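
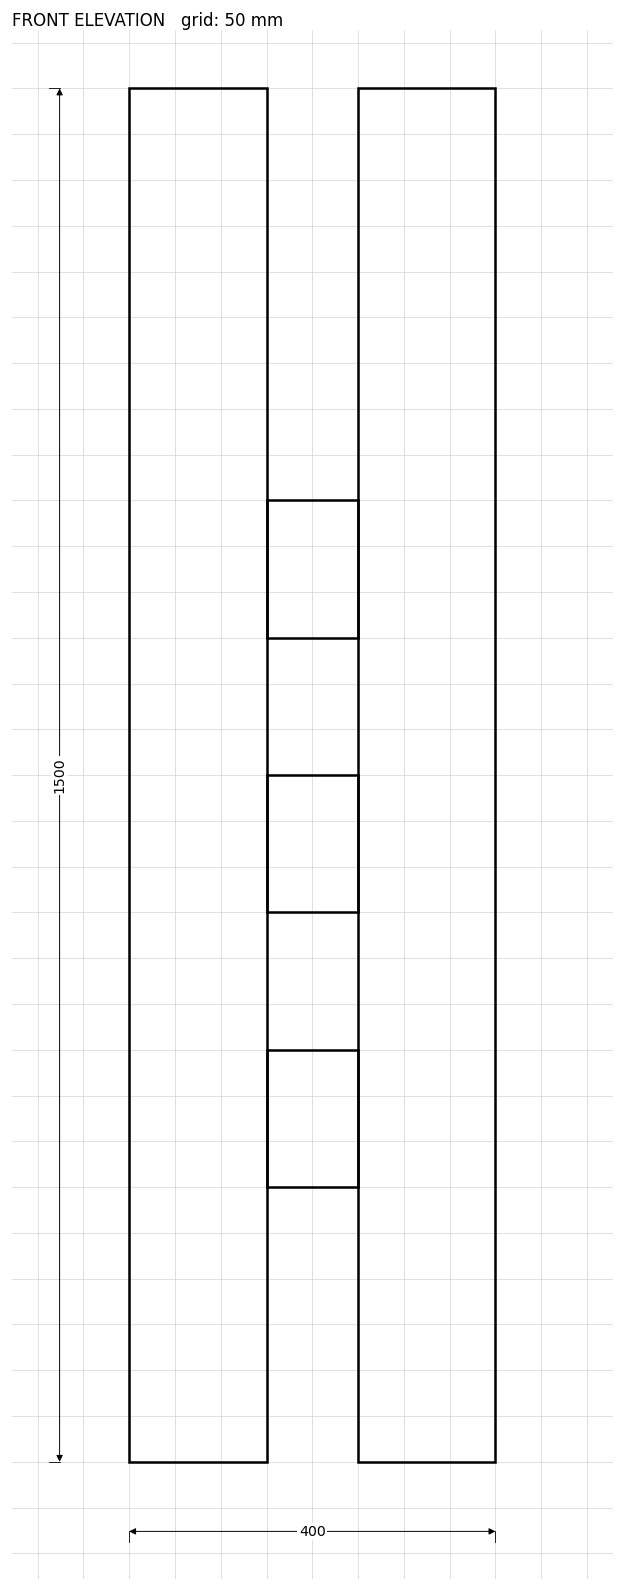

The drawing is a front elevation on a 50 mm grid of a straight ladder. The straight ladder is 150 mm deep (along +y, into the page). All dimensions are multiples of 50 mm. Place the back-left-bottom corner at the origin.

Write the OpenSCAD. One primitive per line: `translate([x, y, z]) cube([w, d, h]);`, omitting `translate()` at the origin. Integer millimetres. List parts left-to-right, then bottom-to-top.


cube([150, 150, 1500]);
translate([150, 0, 300]) cube([100, 150, 150]);
translate([150, 0, 600]) cube([100, 150, 150]);
translate([150, 0, 900]) cube([100, 150, 150]);
translate([250, 0, 0]) cube([150, 150, 1500]);


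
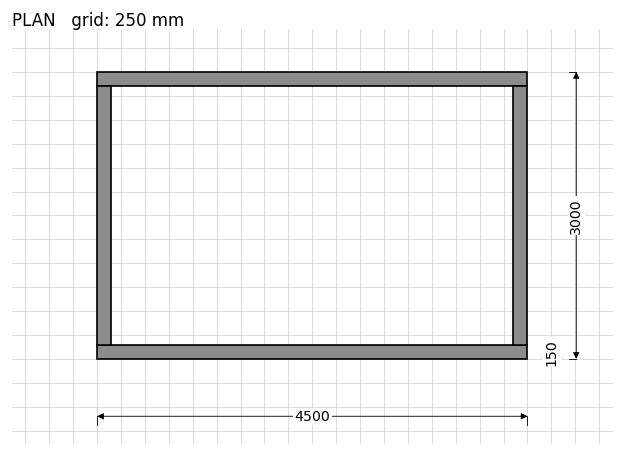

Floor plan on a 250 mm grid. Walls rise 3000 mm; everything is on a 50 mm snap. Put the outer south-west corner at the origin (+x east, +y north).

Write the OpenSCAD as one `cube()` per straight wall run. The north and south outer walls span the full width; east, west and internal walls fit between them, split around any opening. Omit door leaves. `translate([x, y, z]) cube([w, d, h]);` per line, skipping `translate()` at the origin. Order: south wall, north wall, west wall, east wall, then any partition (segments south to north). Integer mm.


cube([4500, 150, 3000]);
translate([0, 2850, 0]) cube([4500, 150, 3000]);
translate([0, 150, 0]) cube([150, 2700, 3000]);
translate([4350, 150, 0]) cube([150, 2700, 3000]);


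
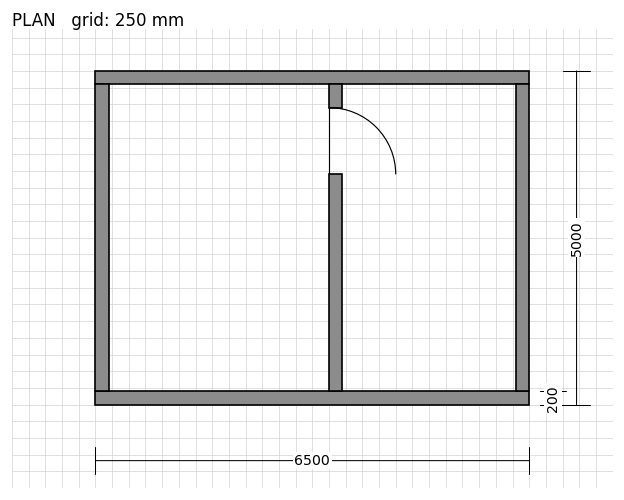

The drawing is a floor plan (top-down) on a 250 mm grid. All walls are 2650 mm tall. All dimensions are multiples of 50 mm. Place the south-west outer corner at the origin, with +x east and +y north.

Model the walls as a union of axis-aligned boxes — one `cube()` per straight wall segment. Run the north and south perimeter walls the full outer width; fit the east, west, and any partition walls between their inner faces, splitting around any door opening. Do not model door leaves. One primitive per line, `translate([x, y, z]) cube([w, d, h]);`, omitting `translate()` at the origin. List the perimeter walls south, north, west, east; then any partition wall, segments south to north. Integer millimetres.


cube([6500, 200, 2650]);
translate([0, 4800, 0]) cube([6500, 200, 2650]);
translate([0, 200, 0]) cube([200, 4600, 2650]);
translate([6300, 200, 0]) cube([200, 4600, 2650]);
translate([3500, 200, 0]) cube([200, 3250, 2650]);
translate([3500, 4450, 0]) cube([200, 350, 2650]);


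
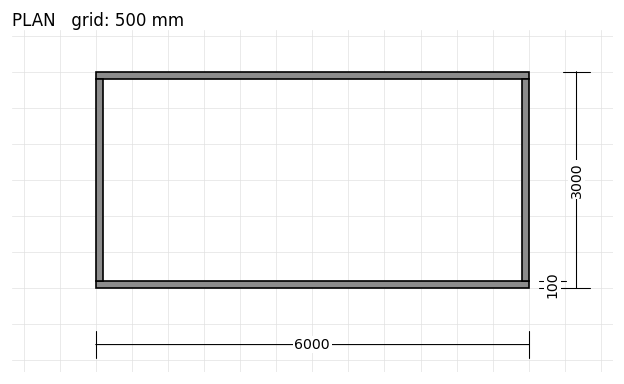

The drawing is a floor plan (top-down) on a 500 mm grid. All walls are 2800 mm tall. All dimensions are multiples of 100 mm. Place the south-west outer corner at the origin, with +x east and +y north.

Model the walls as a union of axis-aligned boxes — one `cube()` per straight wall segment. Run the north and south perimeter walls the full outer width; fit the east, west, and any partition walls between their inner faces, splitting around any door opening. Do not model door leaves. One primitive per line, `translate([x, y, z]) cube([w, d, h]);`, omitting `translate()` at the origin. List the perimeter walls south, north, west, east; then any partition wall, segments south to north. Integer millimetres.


cube([6000, 100, 2800]);
translate([0, 2900, 0]) cube([6000, 100, 2800]);
translate([0, 100, 0]) cube([100, 2800, 2800]);
translate([5900, 100, 0]) cube([100, 2800, 2800]);


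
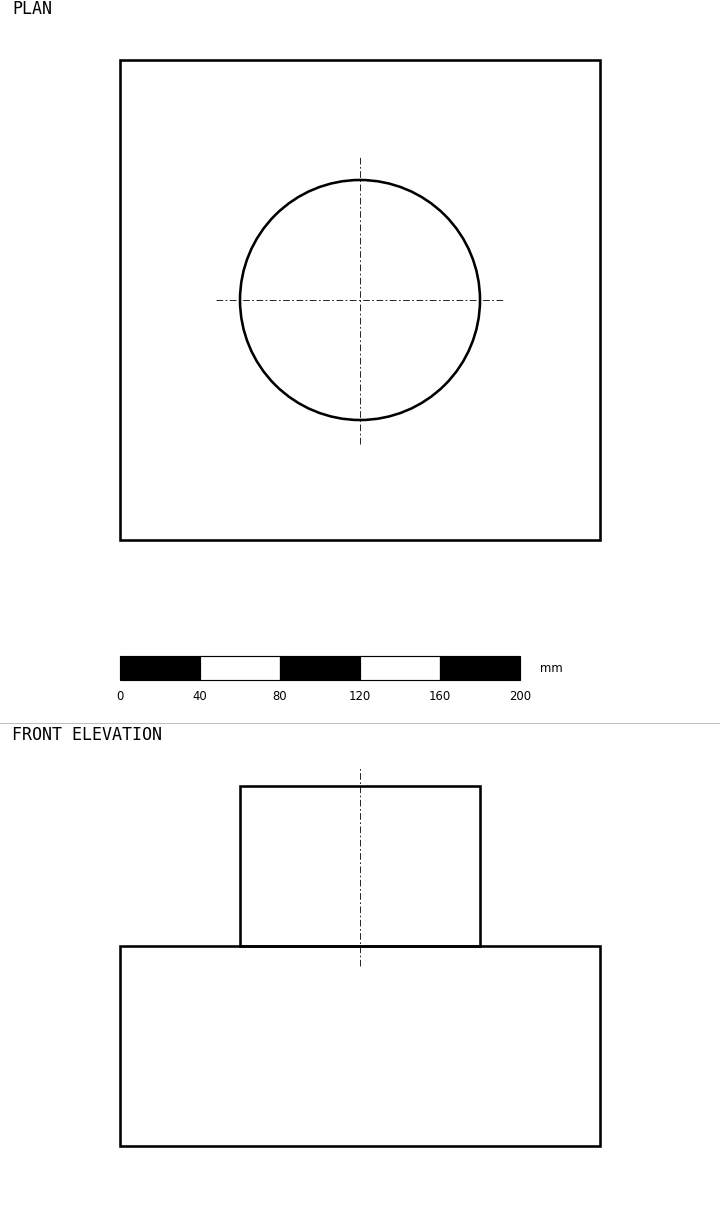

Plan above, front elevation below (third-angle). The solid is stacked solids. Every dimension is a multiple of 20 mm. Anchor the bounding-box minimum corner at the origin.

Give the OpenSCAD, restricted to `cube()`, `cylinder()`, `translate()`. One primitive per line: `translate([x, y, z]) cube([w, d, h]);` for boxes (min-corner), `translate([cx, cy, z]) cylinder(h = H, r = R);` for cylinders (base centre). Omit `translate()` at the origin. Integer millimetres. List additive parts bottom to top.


cube([240, 240, 100]);
translate([120, 120, 100]) cylinder(h = 80, r = 60);


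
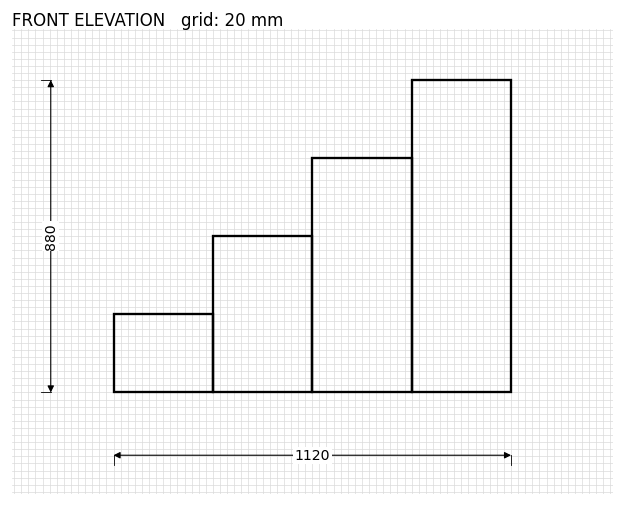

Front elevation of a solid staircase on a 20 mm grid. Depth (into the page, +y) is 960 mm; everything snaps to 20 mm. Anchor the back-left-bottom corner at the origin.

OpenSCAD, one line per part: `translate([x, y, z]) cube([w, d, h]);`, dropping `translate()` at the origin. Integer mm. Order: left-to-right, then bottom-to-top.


cube([280, 960, 220]);
translate([280, 0, 0]) cube([280, 960, 440]);
translate([560, 0, 0]) cube([280, 960, 660]);
translate([840, 0, 0]) cube([280, 960, 880]);


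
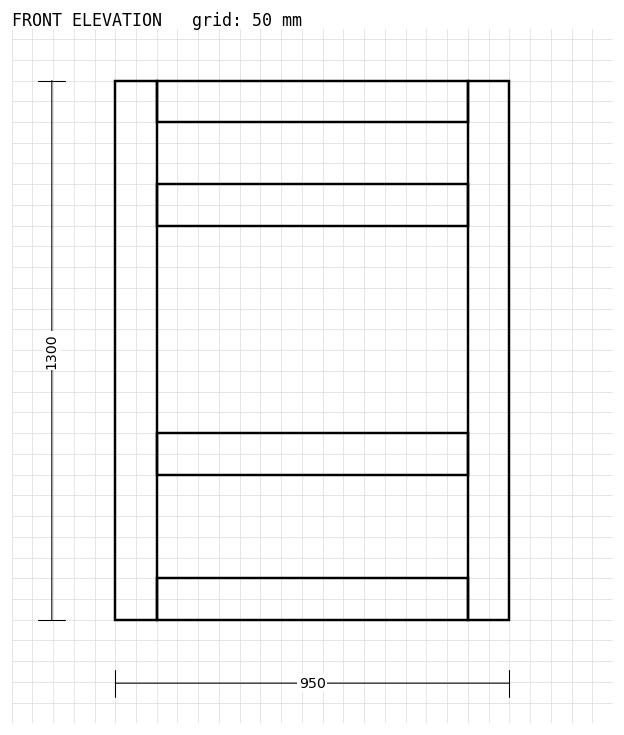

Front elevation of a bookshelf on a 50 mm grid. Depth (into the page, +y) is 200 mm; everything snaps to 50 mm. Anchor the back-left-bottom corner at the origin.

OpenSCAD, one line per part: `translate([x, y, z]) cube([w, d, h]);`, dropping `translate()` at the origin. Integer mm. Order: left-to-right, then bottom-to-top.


cube([100, 200, 1300]);
translate([100, 0, 0]) cube([750, 200, 100]);
translate([100, 0, 350]) cube([750, 200, 100]);
translate([100, 0, 950]) cube([750, 200, 100]);
translate([100, 0, 1200]) cube([750, 200, 100]);
translate([850, 0, 0]) cube([100, 200, 1300]);


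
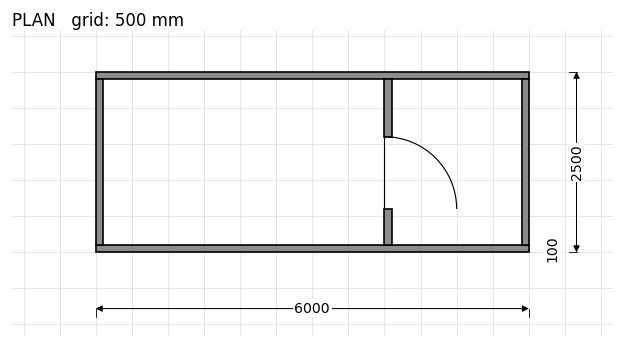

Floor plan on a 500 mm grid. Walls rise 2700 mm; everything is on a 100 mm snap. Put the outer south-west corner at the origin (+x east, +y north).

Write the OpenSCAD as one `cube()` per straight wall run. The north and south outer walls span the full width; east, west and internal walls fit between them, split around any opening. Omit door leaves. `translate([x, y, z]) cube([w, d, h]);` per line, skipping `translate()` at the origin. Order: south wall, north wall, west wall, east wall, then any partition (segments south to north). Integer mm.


cube([6000, 100, 2700]);
translate([0, 2400, 0]) cube([6000, 100, 2700]);
translate([0, 100, 0]) cube([100, 2300, 2700]);
translate([5900, 100, 0]) cube([100, 2300, 2700]);
translate([4000, 100, 0]) cube([100, 500, 2700]);
translate([4000, 1600, 0]) cube([100, 800, 2700]);


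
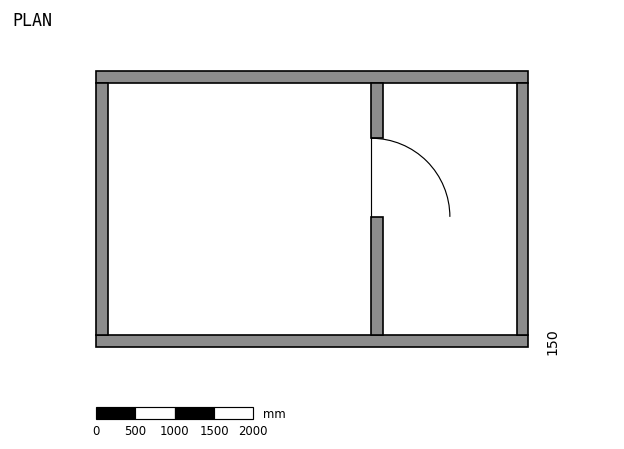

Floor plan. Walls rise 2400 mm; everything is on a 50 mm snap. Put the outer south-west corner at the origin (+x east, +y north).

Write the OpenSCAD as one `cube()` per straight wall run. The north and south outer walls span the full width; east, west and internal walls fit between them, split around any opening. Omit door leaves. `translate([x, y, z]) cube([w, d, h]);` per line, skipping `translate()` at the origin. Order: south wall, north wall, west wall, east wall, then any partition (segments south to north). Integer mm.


cube([5500, 150, 2400]);
translate([0, 3350, 0]) cube([5500, 150, 2400]);
translate([0, 150, 0]) cube([150, 3200, 2400]);
translate([5350, 150, 0]) cube([150, 3200, 2400]);
translate([3500, 150, 0]) cube([150, 1500, 2400]);
translate([3500, 2650, 0]) cube([150, 700, 2400]);


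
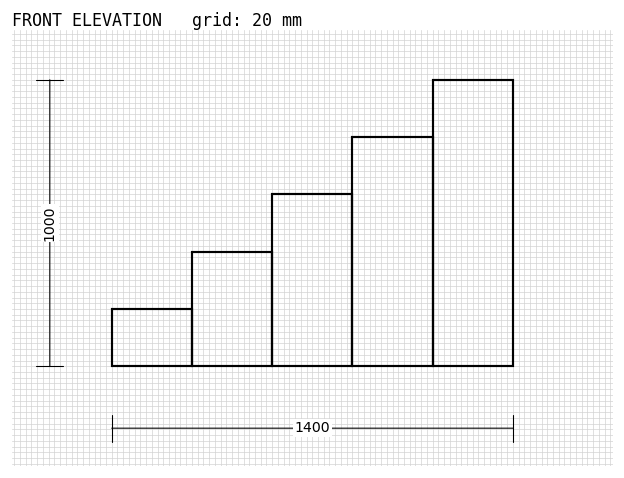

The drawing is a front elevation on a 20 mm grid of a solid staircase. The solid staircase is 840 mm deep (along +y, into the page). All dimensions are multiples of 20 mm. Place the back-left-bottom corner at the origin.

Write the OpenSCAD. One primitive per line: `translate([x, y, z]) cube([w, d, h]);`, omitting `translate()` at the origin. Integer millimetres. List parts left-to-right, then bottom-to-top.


cube([280, 840, 200]);
translate([280, 0, 0]) cube([280, 840, 400]);
translate([560, 0, 0]) cube([280, 840, 600]);
translate([840, 0, 0]) cube([280, 840, 800]);
translate([1120, 0, 0]) cube([280, 840, 1000]);


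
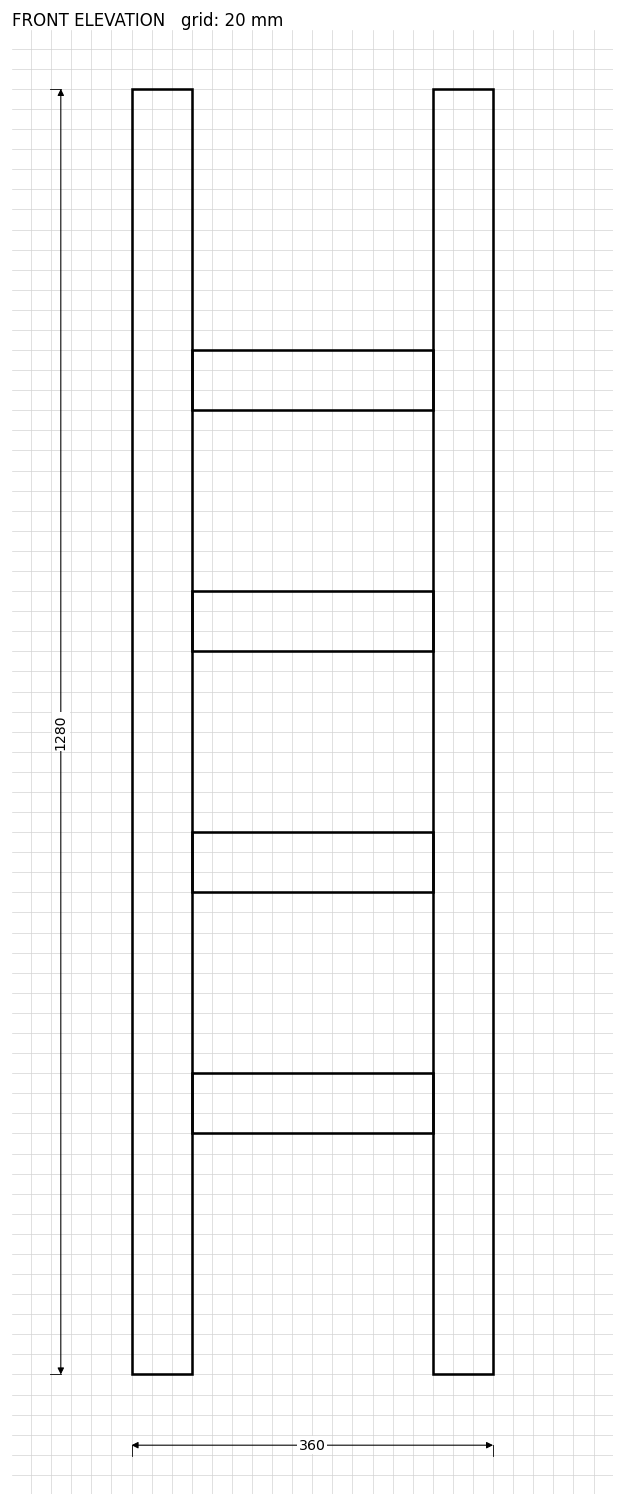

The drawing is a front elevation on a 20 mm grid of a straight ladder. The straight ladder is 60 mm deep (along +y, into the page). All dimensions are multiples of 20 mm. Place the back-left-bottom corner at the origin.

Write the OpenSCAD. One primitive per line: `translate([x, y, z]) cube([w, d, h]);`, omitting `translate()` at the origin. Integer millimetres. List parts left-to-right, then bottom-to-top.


cube([60, 60, 1280]);
translate([60, 0, 240]) cube([240, 60, 60]);
translate([60, 0, 480]) cube([240, 60, 60]);
translate([60, 0, 720]) cube([240, 60, 60]);
translate([60, 0, 960]) cube([240, 60, 60]);
translate([300, 0, 0]) cube([60, 60, 1280]);


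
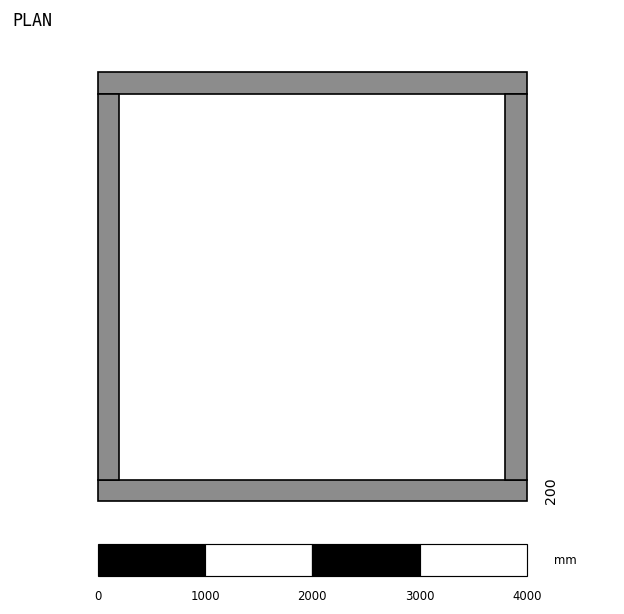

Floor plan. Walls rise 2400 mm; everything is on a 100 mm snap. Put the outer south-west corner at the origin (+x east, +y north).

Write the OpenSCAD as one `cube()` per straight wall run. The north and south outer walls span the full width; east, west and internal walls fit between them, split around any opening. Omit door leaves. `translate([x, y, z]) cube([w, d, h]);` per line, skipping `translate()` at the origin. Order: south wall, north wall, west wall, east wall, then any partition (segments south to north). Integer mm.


cube([4000, 200, 2400]);
translate([0, 3800, 0]) cube([4000, 200, 2400]);
translate([0, 200, 0]) cube([200, 3600, 2400]);
translate([3800, 200, 0]) cube([200, 3600, 2400]);


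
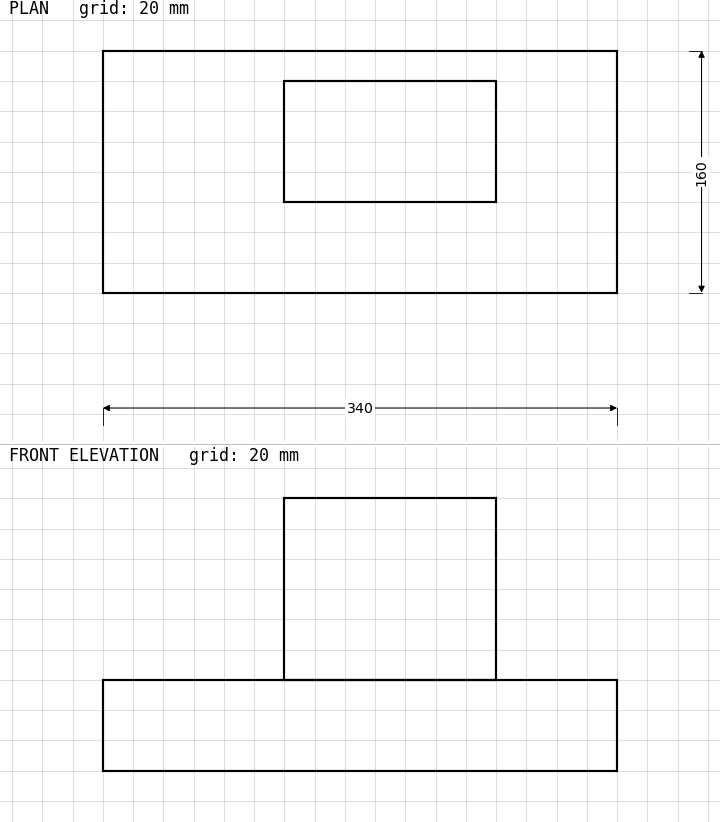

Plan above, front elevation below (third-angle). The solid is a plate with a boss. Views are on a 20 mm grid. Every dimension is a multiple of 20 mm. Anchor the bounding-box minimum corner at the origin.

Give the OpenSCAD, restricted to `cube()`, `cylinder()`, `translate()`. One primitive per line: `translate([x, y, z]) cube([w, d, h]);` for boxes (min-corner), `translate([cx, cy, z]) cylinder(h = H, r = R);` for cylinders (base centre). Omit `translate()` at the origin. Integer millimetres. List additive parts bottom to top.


cube([340, 160, 60]);
translate([120, 60, 60]) cube([140, 80, 120]);


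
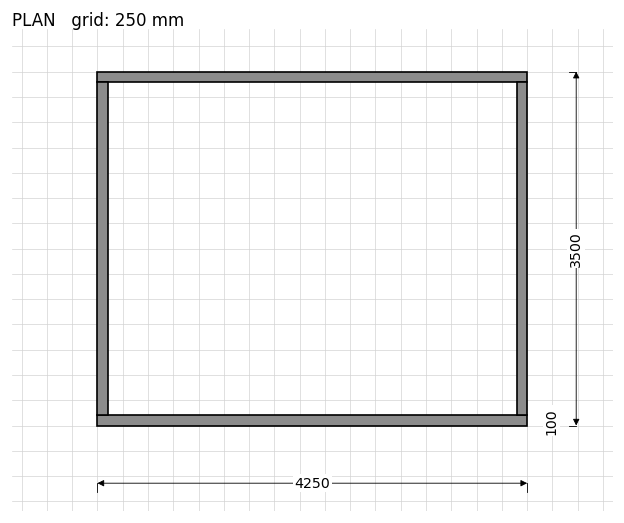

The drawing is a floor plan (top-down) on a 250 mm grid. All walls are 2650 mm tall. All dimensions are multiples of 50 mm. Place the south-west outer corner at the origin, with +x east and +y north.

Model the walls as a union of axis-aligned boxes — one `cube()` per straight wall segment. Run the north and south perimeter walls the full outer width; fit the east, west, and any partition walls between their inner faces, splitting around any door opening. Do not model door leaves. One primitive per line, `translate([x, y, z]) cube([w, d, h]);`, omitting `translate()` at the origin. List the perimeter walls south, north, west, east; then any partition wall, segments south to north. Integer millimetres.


cube([4250, 100, 2650]);
translate([0, 3400, 0]) cube([4250, 100, 2650]);
translate([0, 100, 0]) cube([100, 3300, 2650]);
translate([4150, 100, 0]) cube([100, 3300, 2650]);


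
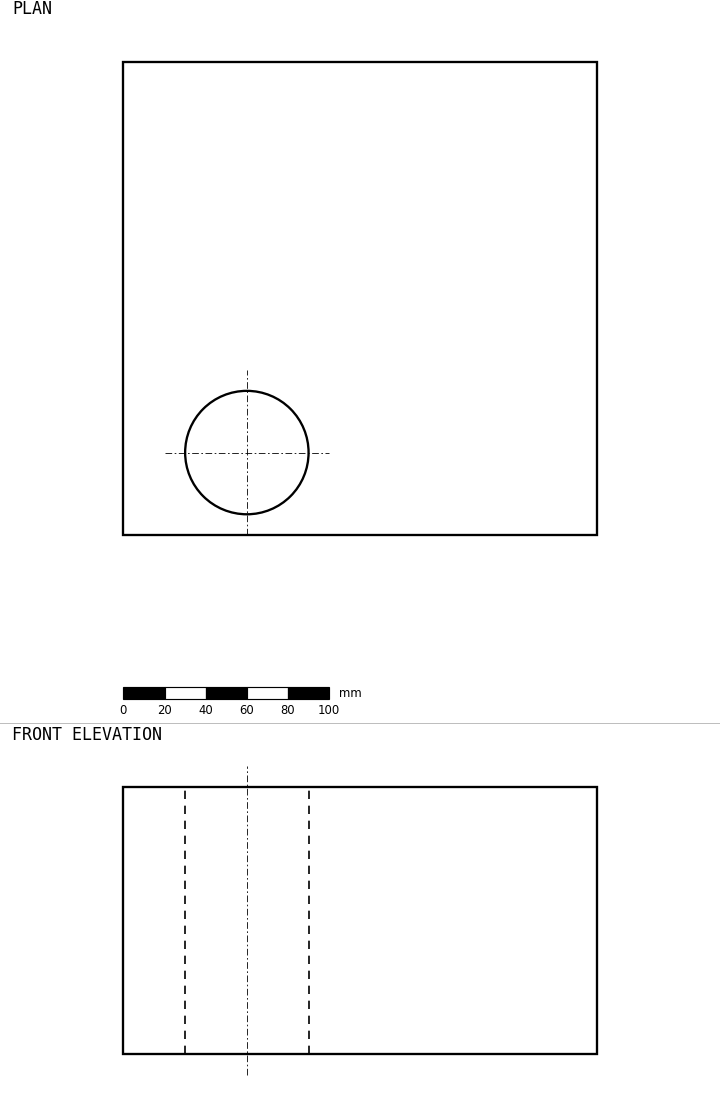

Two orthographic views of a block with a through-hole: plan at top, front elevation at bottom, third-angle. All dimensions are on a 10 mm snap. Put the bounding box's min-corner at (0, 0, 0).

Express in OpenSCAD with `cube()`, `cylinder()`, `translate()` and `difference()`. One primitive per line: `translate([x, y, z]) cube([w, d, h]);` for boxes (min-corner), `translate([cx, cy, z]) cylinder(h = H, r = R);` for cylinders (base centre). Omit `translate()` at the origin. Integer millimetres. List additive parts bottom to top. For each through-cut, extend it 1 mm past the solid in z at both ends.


difference() {
  cube([230, 230, 130]);
  translate([60, 40, -1]) cylinder(h = 132, r = 30);
}


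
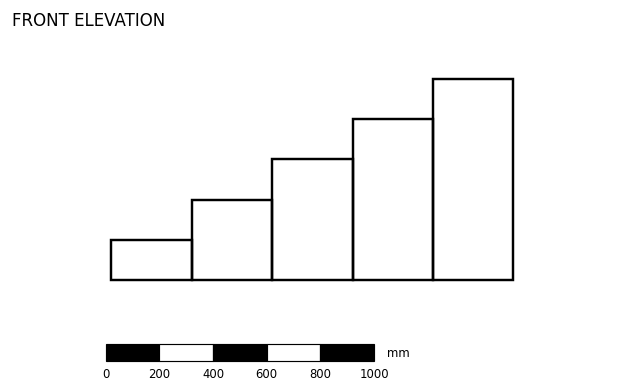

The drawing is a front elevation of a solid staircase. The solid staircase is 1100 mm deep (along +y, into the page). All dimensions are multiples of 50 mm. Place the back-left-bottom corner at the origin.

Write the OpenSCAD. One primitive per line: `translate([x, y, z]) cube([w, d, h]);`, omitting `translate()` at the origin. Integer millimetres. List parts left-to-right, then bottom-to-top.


cube([300, 1100, 150]);
translate([300, 0, 0]) cube([300, 1100, 300]);
translate([600, 0, 0]) cube([300, 1100, 450]);
translate([900, 0, 0]) cube([300, 1100, 600]);
translate([1200, 0, 0]) cube([300, 1100, 750]);


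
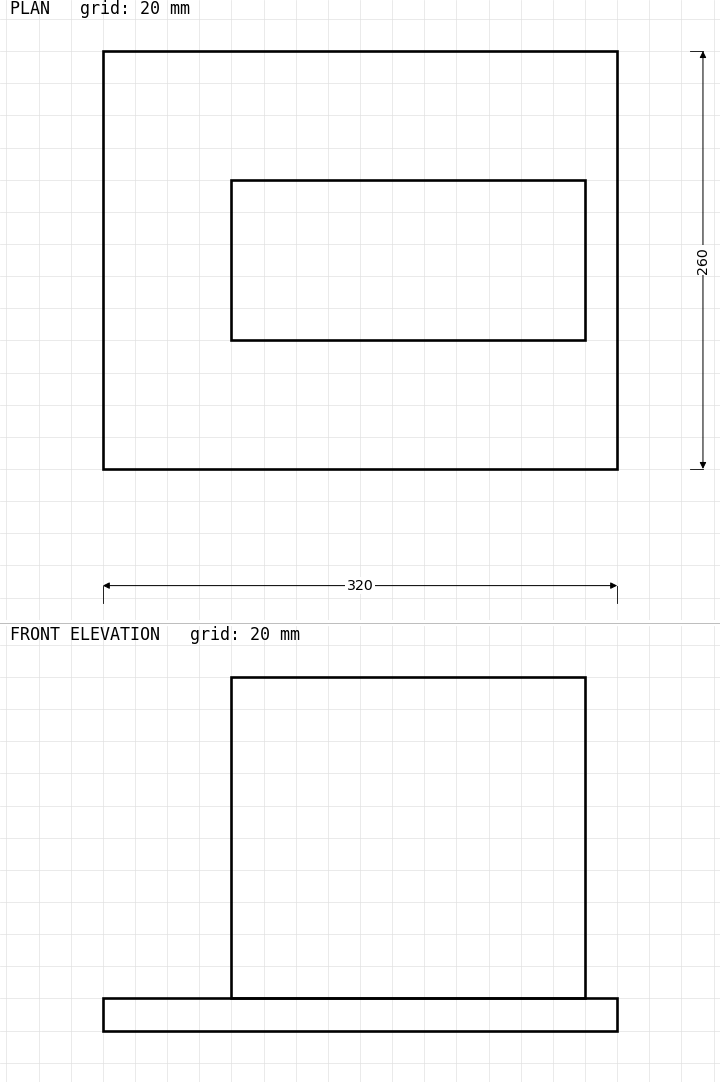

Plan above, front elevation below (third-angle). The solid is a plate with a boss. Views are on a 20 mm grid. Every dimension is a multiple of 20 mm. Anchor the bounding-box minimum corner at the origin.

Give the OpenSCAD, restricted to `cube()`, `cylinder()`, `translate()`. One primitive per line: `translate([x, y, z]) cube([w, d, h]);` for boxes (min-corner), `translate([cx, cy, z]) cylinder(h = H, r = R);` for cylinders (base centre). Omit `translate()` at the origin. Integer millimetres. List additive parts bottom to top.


cube([320, 260, 20]);
translate([80, 80, 20]) cube([220, 100, 200]);


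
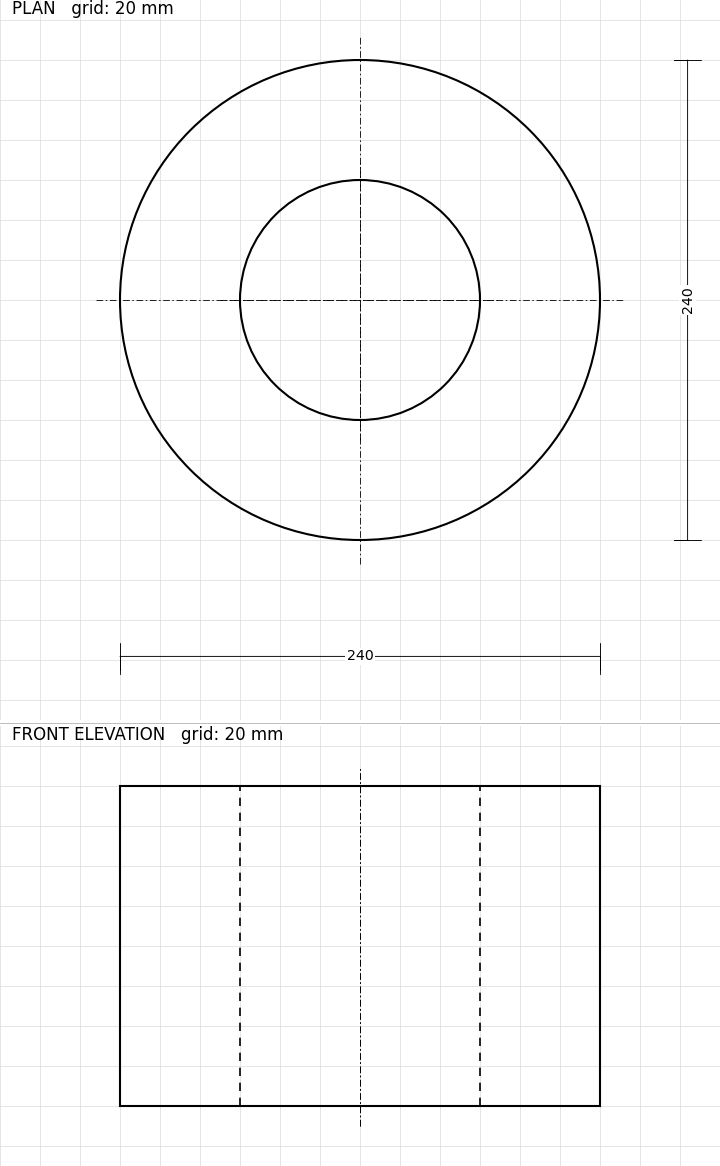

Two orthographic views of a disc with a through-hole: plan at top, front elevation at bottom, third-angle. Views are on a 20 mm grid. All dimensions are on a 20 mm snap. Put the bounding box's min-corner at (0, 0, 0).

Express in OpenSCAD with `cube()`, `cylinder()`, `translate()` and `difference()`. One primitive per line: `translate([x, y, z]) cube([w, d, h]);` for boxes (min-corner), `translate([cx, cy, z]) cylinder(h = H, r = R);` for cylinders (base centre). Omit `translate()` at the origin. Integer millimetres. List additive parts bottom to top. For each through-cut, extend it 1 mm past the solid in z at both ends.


difference() {
  translate([120, 120, 0]) cylinder(h = 160, r = 120);
  translate([120, 120, -1]) cylinder(h = 162, r = 60);
}


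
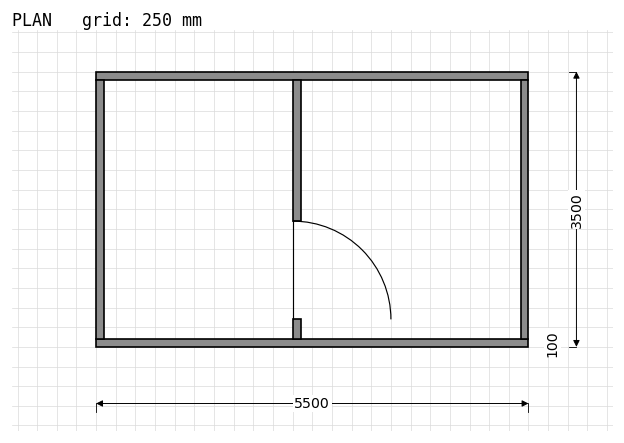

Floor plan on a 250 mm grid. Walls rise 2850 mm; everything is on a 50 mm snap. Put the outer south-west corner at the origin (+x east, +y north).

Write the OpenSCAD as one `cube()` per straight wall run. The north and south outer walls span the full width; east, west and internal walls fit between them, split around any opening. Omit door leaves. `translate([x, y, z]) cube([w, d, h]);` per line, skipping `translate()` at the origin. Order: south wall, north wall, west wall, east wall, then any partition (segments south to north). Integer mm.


cube([5500, 100, 2850]);
translate([0, 3400, 0]) cube([5500, 100, 2850]);
translate([0, 100, 0]) cube([100, 3300, 2850]);
translate([5400, 100, 0]) cube([100, 3300, 2850]);
translate([2500, 100, 0]) cube([100, 250, 2850]);
translate([2500, 1600, 0]) cube([100, 1800, 2850]);


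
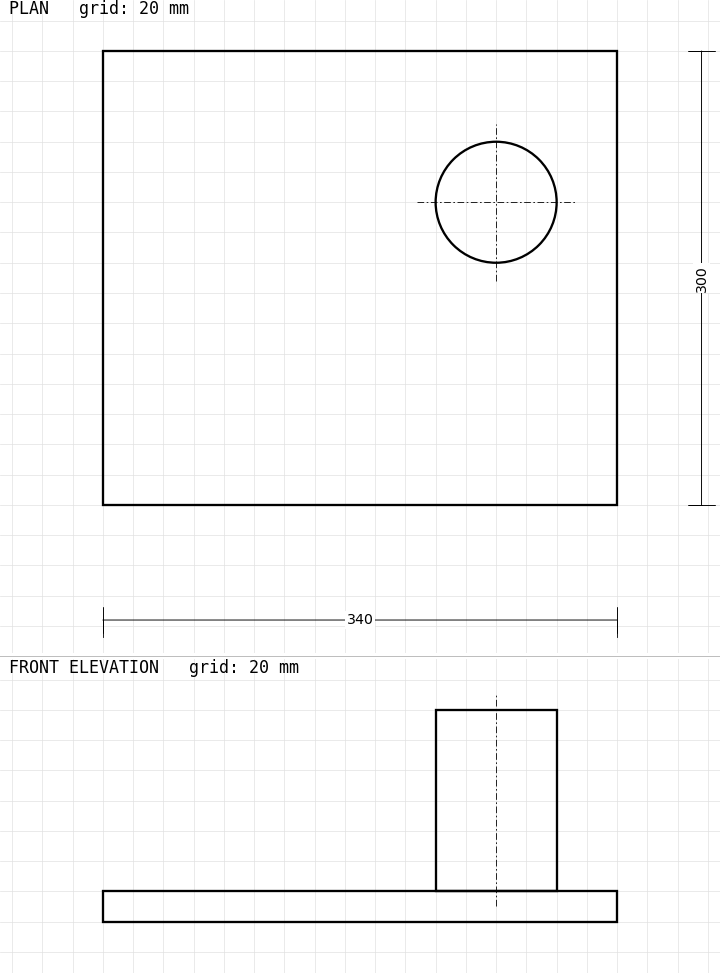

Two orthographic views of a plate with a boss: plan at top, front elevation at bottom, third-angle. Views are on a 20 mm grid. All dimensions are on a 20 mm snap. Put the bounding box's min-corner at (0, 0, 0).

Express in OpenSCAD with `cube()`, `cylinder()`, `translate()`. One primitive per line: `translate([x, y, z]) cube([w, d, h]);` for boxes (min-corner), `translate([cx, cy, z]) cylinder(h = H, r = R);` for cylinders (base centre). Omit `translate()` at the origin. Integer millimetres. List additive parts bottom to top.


cube([340, 300, 20]);
translate([260, 200, 20]) cylinder(h = 120, r = 40);


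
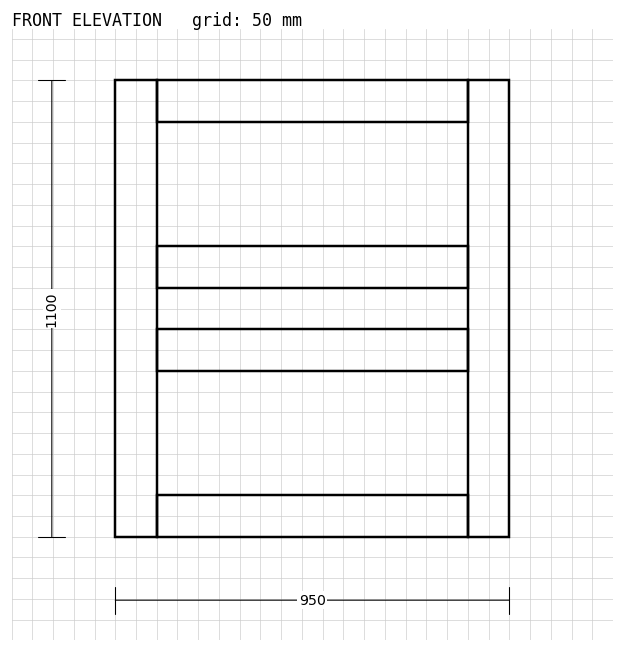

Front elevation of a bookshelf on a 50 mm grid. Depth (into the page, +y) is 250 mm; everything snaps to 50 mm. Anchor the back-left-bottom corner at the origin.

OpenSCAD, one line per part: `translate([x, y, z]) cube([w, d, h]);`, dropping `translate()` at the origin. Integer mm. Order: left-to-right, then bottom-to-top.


cube([100, 250, 1100]);
translate([100, 0, 0]) cube([750, 250, 100]);
translate([100, 0, 400]) cube([750, 250, 100]);
translate([100, 0, 600]) cube([750, 250, 100]);
translate([100, 0, 1000]) cube([750, 250, 100]);
translate([850, 0, 0]) cube([100, 250, 1100]);


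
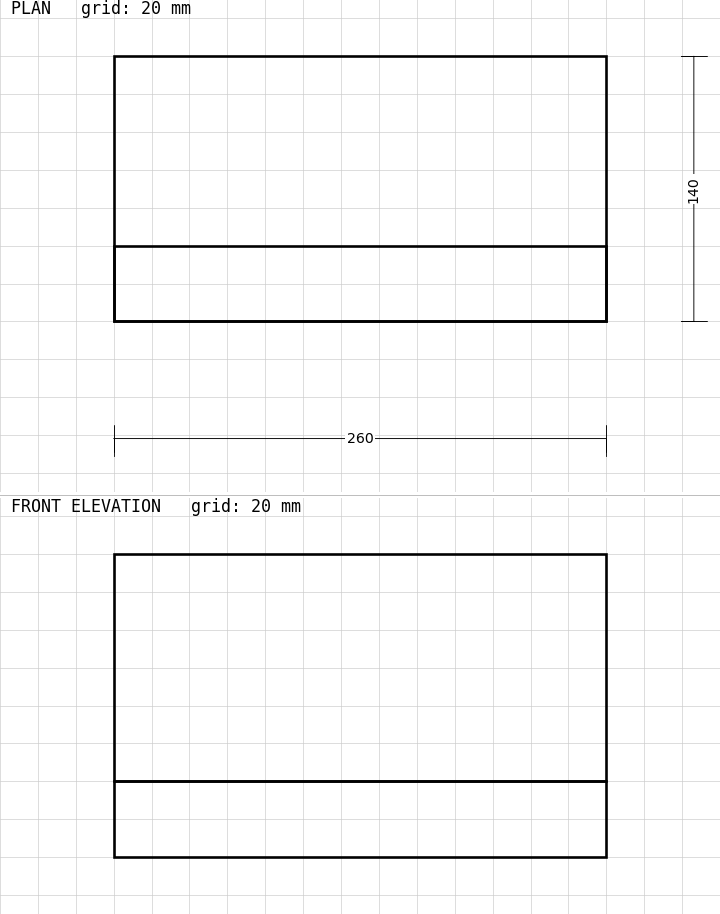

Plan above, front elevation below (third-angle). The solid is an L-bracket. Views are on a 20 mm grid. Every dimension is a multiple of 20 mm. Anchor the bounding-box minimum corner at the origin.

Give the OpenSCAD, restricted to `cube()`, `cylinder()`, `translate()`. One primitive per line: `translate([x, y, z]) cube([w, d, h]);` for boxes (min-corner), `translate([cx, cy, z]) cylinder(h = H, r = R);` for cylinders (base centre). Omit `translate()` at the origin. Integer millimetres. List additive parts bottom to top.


cube([260, 140, 40]);
translate([0, 0, 40]) cube([260, 40, 120]);


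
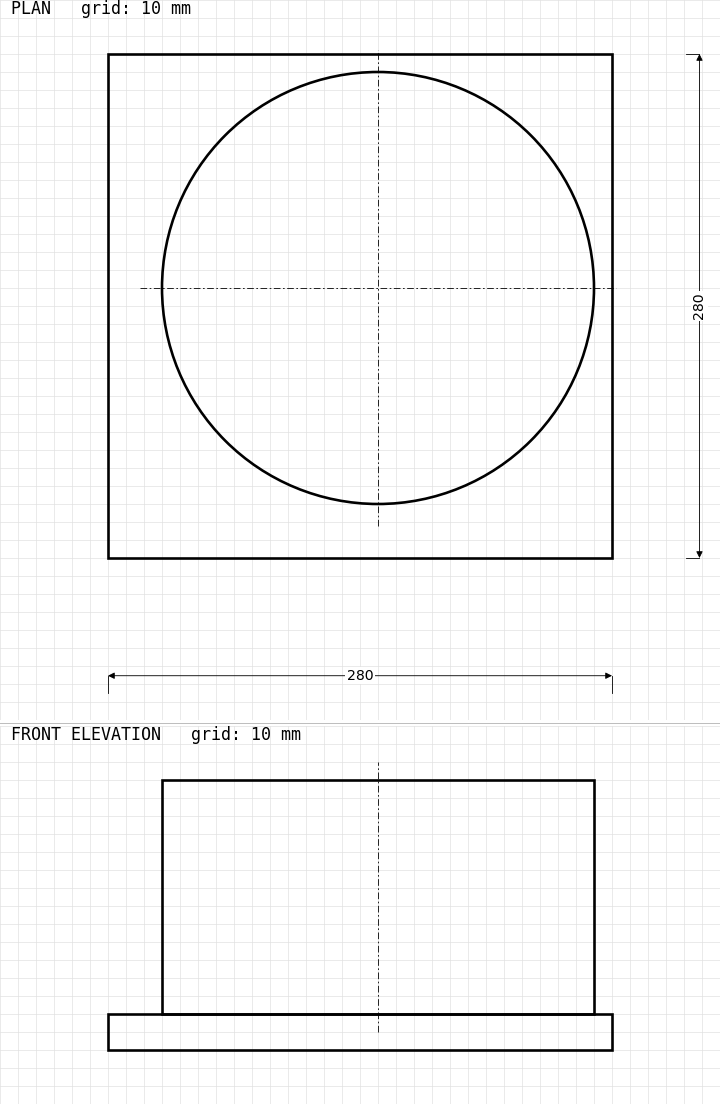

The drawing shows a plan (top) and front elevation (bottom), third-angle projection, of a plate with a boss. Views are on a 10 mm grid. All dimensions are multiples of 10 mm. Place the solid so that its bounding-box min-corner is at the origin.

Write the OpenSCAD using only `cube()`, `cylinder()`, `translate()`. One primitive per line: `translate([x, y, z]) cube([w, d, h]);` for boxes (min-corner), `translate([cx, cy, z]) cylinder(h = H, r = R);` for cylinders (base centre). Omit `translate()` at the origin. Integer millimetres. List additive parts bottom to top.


cube([280, 280, 20]);
translate([150, 150, 20]) cylinder(h = 130, r = 120);


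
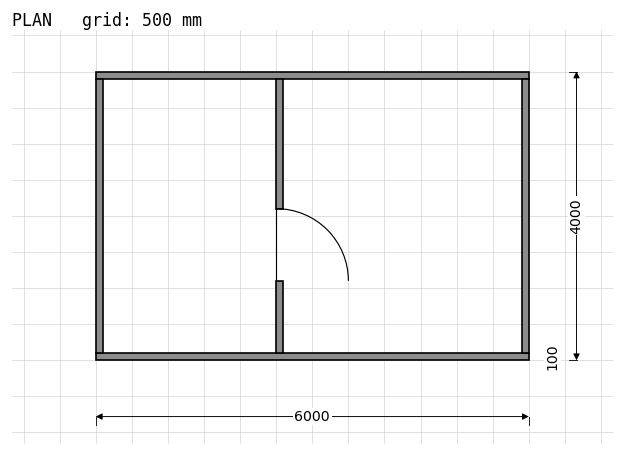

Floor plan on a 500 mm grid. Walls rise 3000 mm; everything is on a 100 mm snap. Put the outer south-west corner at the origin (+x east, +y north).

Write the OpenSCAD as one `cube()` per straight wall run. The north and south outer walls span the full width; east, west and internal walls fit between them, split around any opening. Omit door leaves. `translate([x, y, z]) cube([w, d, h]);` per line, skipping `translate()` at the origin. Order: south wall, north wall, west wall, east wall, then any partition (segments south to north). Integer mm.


cube([6000, 100, 3000]);
translate([0, 3900, 0]) cube([6000, 100, 3000]);
translate([0, 100, 0]) cube([100, 3800, 3000]);
translate([5900, 100, 0]) cube([100, 3800, 3000]);
translate([2500, 100, 0]) cube([100, 1000, 3000]);
translate([2500, 2100, 0]) cube([100, 1800, 3000]);


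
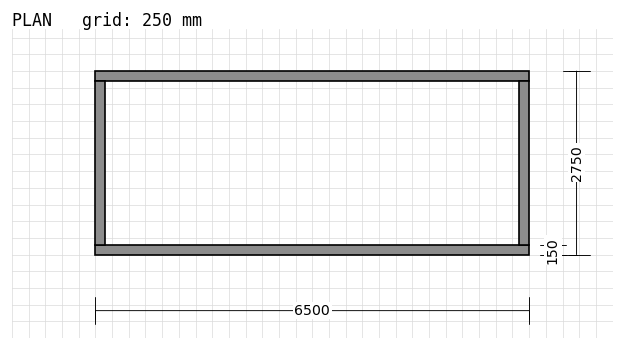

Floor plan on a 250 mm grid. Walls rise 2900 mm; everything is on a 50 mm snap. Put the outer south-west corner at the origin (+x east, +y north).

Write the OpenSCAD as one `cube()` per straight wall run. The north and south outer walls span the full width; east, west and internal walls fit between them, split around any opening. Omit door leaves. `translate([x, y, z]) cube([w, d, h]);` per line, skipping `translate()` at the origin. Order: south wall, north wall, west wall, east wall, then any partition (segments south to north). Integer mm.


cube([6500, 150, 2900]);
translate([0, 2600, 0]) cube([6500, 150, 2900]);
translate([0, 150, 0]) cube([150, 2450, 2900]);
translate([6350, 150, 0]) cube([150, 2450, 2900]);


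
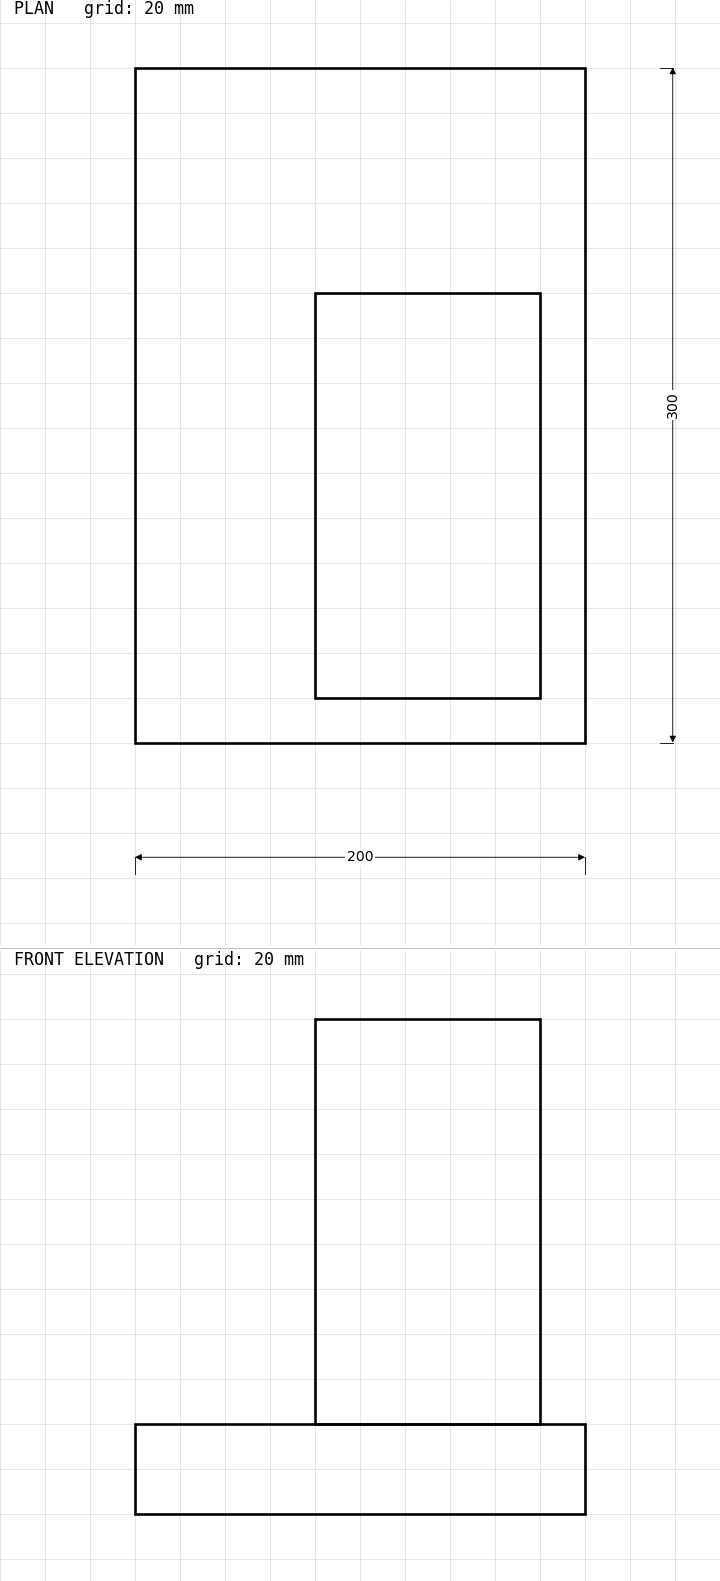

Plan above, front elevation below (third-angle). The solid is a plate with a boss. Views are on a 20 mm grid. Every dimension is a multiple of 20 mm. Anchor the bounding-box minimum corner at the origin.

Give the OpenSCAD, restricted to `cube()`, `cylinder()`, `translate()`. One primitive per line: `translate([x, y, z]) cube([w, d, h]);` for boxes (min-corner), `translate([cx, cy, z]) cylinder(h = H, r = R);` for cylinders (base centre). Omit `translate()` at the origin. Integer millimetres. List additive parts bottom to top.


cube([200, 300, 40]);
translate([80, 20, 40]) cube([100, 180, 180]);


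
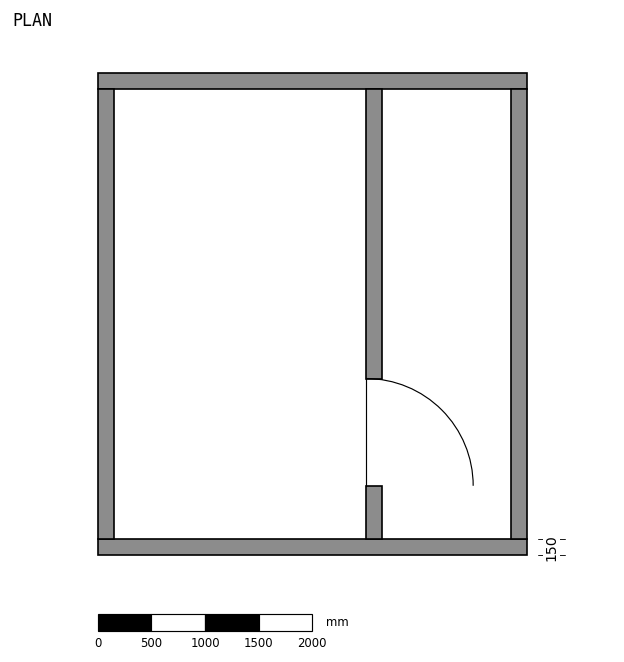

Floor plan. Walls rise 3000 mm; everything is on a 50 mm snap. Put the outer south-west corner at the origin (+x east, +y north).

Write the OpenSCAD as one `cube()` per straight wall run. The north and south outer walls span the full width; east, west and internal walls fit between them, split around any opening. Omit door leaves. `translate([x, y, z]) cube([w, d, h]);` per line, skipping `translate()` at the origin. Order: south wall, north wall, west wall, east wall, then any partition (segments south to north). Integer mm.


cube([4000, 150, 3000]);
translate([0, 4350, 0]) cube([4000, 150, 3000]);
translate([0, 150, 0]) cube([150, 4200, 3000]);
translate([3850, 150, 0]) cube([150, 4200, 3000]);
translate([2500, 150, 0]) cube([150, 500, 3000]);
translate([2500, 1650, 0]) cube([150, 2700, 3000]);


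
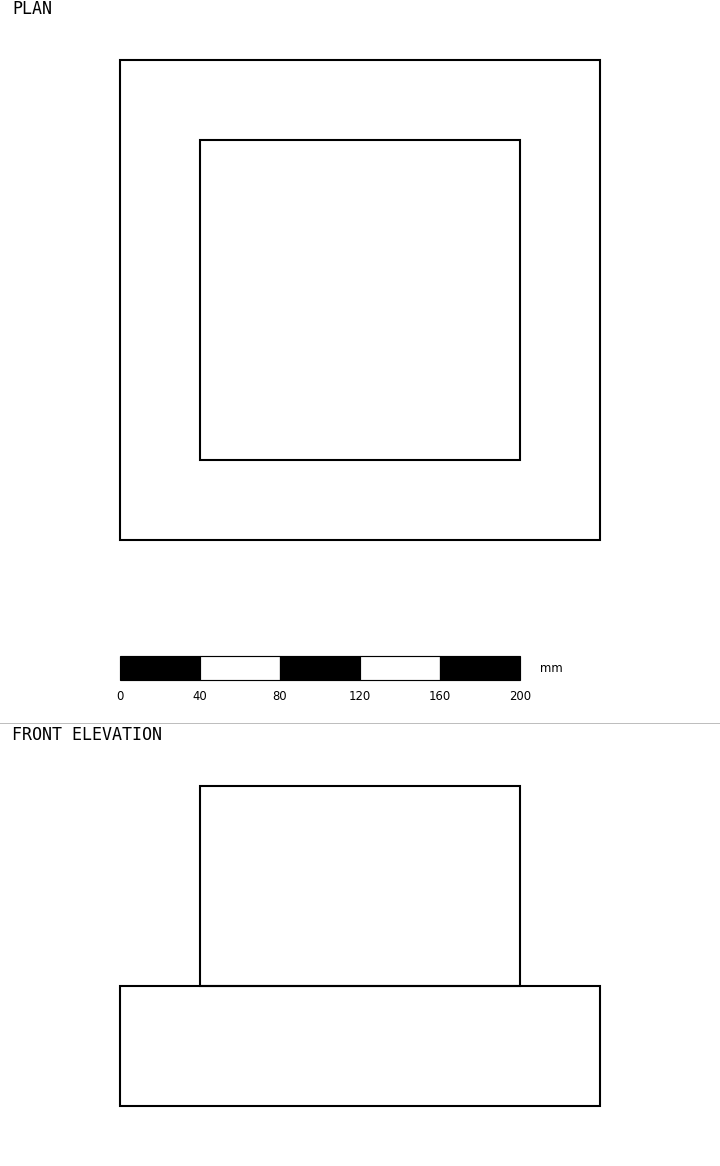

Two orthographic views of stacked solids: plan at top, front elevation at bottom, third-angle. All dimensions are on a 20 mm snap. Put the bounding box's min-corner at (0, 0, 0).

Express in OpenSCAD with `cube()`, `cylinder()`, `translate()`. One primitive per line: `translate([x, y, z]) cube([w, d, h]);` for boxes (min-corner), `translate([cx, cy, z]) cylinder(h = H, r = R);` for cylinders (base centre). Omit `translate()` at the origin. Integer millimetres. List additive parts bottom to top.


cube([240, 240, 60]);
translate([40, 40, 60]) cube([160, 160, 100]);


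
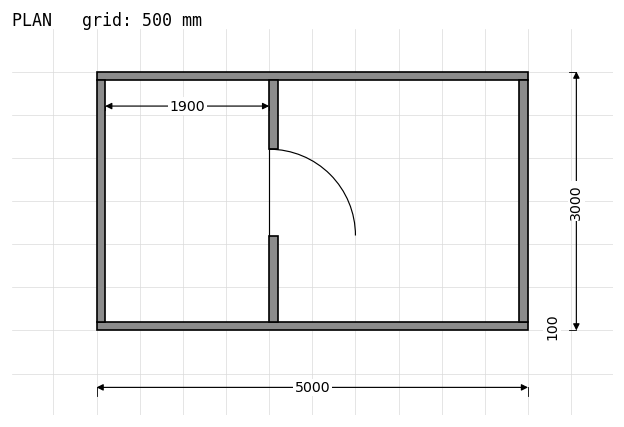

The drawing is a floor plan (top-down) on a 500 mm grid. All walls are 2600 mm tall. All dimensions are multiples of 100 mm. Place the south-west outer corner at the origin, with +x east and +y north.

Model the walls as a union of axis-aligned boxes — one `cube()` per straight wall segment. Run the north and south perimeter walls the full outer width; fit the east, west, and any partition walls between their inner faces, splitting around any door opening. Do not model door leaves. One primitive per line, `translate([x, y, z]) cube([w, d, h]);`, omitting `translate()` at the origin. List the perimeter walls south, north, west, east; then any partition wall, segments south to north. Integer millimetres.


cube([5000, 100, 2600]);
translate([0, 2900, 0]) cube([5000, 100, 2600]);
translate([0, 100, 0]) cube([100, 2800, 2600]);
translate([4900, 100, 0]) cube([100, 2800, 2600]);
translate([2000, 100, 0]) cube([100, 1000, 2600]);
translate([2000, 2100, 0]) cube([100, 800, 2600]);


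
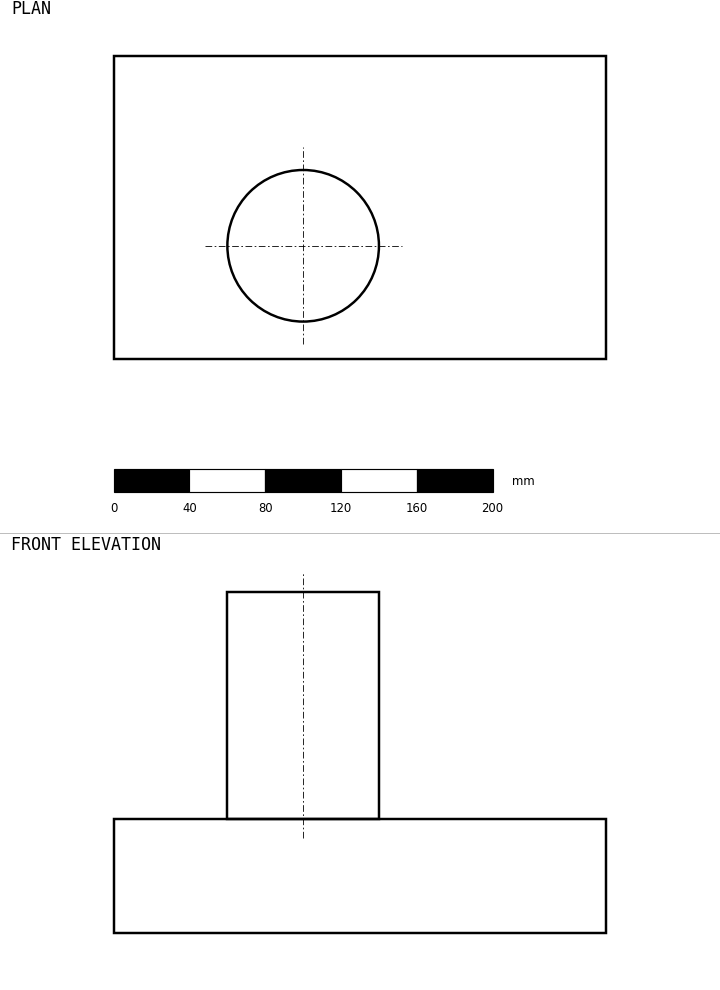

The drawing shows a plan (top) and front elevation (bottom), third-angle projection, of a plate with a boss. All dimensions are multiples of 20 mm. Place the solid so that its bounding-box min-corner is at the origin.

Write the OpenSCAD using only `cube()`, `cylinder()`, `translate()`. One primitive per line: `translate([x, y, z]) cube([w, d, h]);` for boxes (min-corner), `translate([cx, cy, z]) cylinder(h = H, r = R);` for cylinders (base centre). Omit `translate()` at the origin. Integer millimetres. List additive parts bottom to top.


cube([260, 160, 60]);
translate([100, 60, 60]) cylinder(h = 120, r = 40);


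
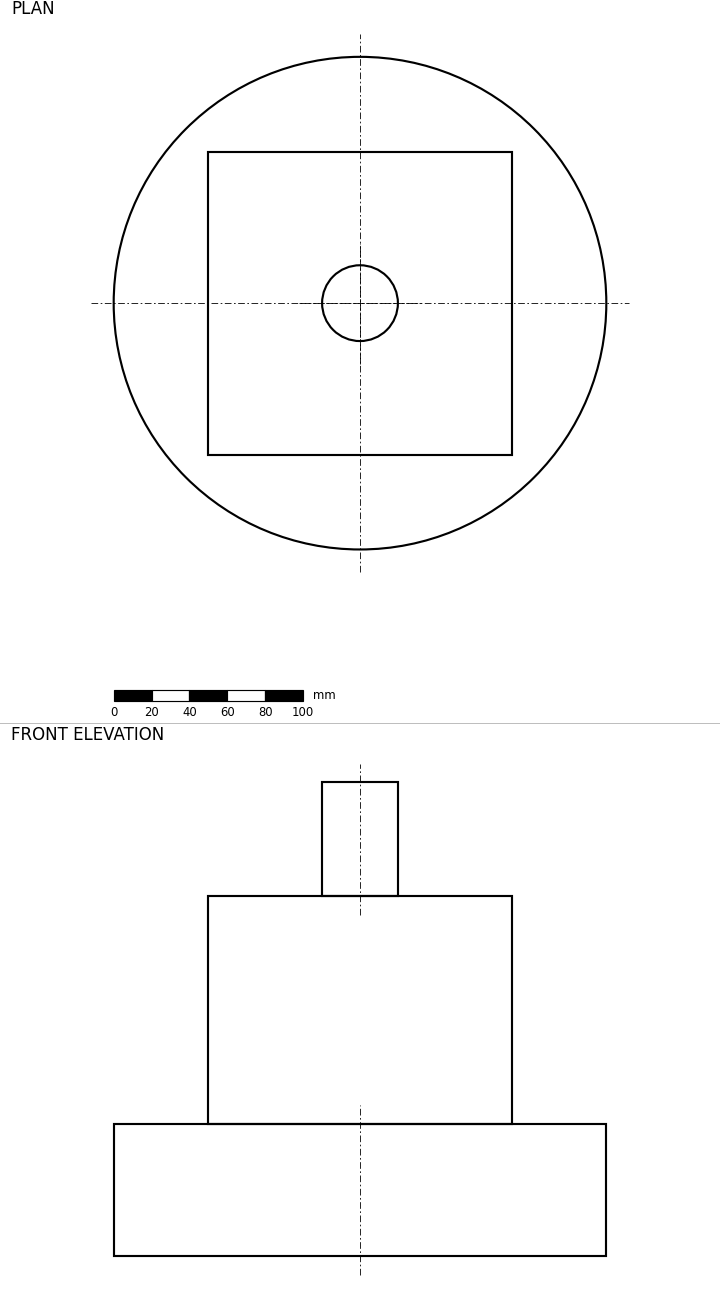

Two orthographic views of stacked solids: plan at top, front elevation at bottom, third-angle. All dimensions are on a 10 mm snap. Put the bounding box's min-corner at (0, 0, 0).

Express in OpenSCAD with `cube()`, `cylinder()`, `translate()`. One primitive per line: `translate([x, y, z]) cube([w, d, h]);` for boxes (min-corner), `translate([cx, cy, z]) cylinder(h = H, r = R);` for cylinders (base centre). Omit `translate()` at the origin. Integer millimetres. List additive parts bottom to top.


translate([130, 130, 0]) cylinder(h = 70, r = 130);
translate([50, 50, 70]) cube([160, 160, 120]);
translate([130, 130, 190]) cylinder(h = 60, r = 20);


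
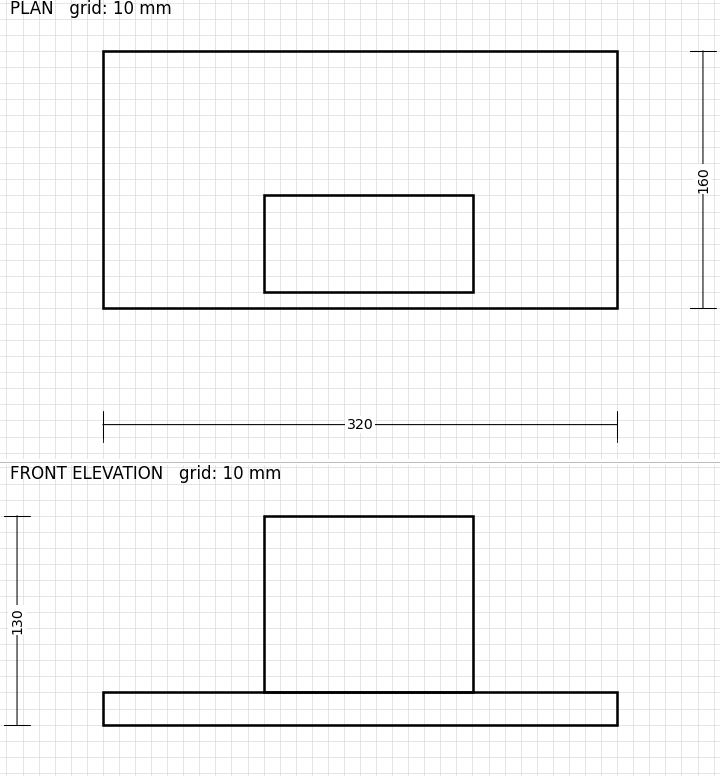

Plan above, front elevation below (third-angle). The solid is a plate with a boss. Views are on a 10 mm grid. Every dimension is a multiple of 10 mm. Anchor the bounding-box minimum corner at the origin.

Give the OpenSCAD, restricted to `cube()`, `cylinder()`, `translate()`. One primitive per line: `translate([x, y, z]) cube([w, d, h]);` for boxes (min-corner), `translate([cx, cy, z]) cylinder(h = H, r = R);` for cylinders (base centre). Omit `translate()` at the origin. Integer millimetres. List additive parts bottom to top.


cube([320, 160, 20]);
translate([100, 10, 20]) cube([130, 60, 110]);


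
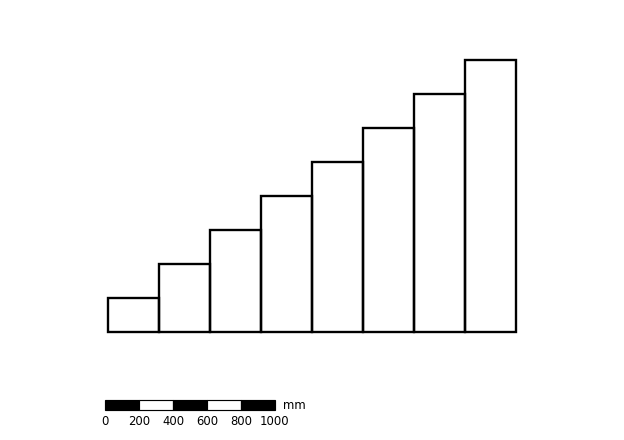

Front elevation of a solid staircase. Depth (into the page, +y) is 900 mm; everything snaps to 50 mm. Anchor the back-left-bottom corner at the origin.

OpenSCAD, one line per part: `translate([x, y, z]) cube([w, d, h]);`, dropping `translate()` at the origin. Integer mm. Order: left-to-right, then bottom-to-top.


cube([300, 900, 200]);
translate([300, 0, 0]) cube([300, 900, 400]);
translate([600, 0, 0]) cube([300, 900, 600]);
translate([900, 0, 0]) cube([300, 900, 800]);
translate([1200, 0, 0]) cube([300, 900, 1000]);
translate([1500, 0, 0]) cube([300, 900, 1200]);
translate([1800, 0, 0]) cube([300, 900, 1400]);
translate([2100, 0, 0]) cube([300, 900, 1600]);


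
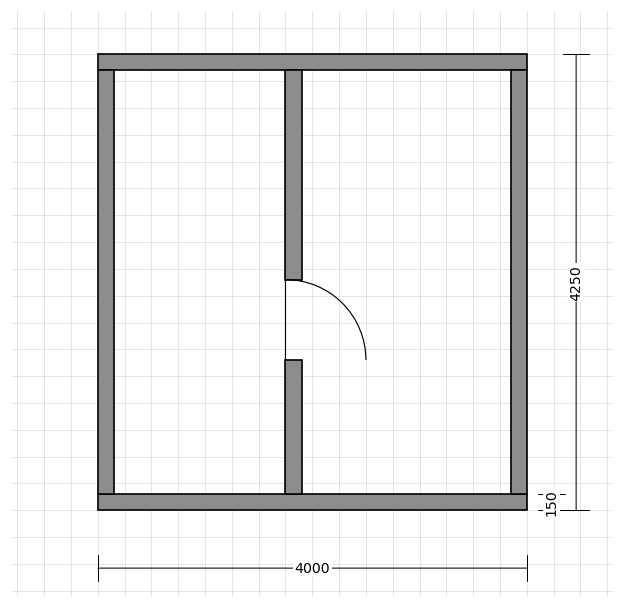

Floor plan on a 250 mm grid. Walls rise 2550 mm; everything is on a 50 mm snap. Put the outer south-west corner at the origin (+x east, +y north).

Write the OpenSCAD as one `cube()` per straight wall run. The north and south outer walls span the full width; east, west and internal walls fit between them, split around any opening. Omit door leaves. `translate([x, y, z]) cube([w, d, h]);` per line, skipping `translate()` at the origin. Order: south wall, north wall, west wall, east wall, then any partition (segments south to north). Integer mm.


cube([4000, 150, 2550]);
translate([0, 4100, 0]) cube([4000, 150, 2550]);
translate([0, 150, 0]) cube([150, 3950, 2550]);
translate([3850, 150, 0]) cube([150, 3950, 2550]);
translate([1750, 150, 0]) cube([150, 1250, 2550]);
translate([1750, 2150, 0]) cube([150, 1950, 2550]);


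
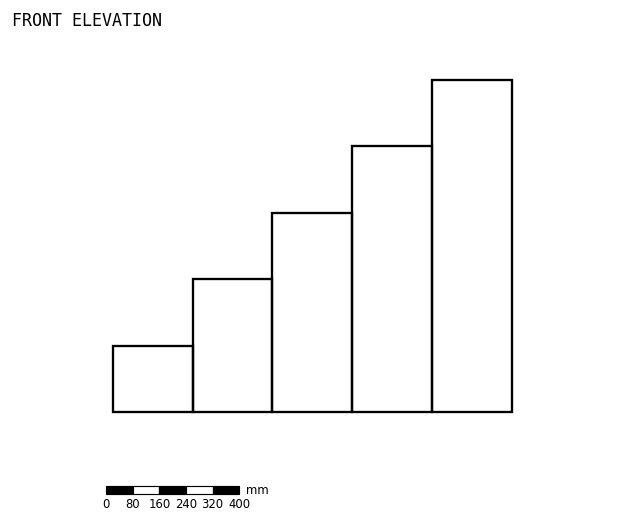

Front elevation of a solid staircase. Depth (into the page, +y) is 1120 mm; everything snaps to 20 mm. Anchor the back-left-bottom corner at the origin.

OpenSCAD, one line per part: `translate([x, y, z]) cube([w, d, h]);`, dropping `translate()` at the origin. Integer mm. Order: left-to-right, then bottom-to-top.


cube([240, 1120, 200]);
translate([240, 0, 0]) cube([240, 1120, 400]);
translate([480, 0, 0]) cube([240, 1120, 600]);
translate([720, 0, 0]) cube([240, 1120, 800]);
translate([960, 0, 0]) cube([240, 1120, 1000]);


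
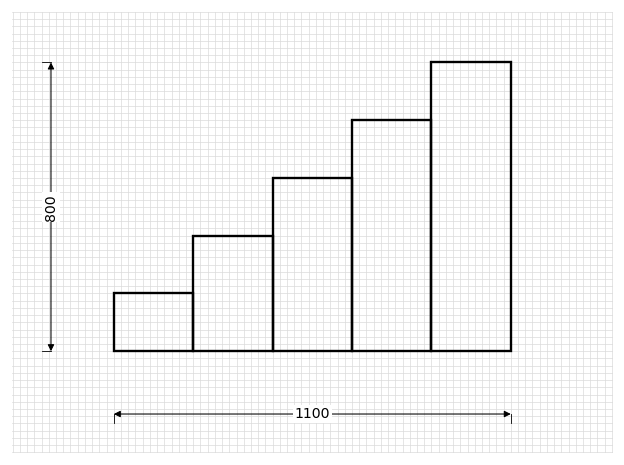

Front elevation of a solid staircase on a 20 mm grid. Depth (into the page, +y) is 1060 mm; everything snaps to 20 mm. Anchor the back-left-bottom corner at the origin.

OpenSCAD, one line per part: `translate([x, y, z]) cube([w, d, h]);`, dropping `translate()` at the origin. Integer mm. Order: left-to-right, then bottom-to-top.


cube([220, 1060, 160]);
translate([220, 0, 0]) cube([220, 1060, 320]);
translate([440, 0, 0]) cube([220, 1060, 480]);
translate([660, 0, 0]) cube([220, 1060, 640]);
translate([880, 0, 0]) cube([220, 1060, 800]);


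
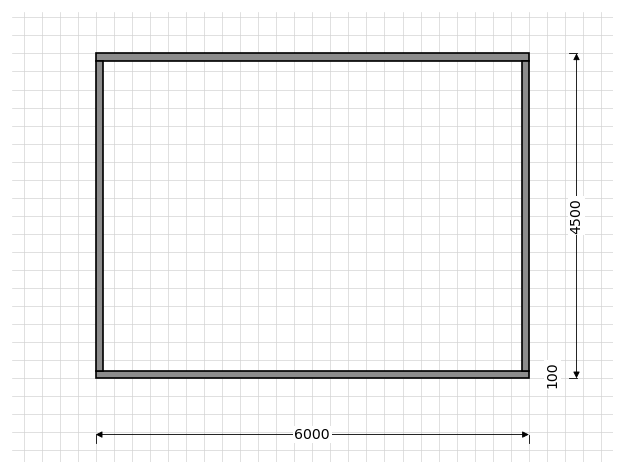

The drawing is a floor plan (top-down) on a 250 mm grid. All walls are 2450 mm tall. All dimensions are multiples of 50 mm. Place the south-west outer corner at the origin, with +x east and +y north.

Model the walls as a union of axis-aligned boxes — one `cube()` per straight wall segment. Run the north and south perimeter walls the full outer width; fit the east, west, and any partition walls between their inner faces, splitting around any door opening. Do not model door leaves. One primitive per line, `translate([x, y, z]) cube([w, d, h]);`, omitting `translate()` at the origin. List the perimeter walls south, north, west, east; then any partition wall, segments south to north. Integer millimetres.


cube([6000, 100, 2450]);
translate([0, 4400, 0]) cube([6000, 100, 2450]);
translate([0, 100, 0]) cube([100, 4300, 2450]);
translate([5900, 100, 0]) cube([100, 4300, 2450]);


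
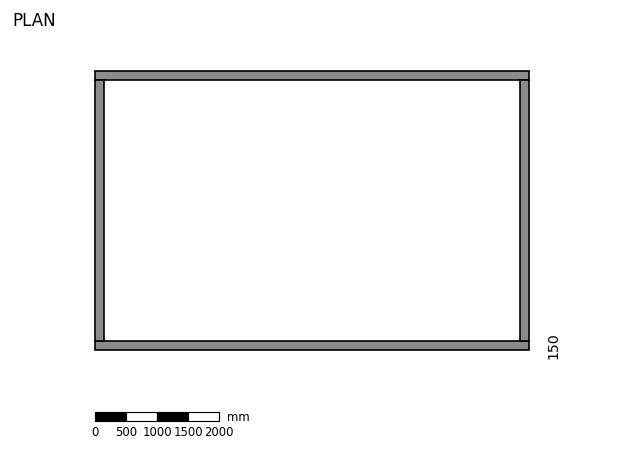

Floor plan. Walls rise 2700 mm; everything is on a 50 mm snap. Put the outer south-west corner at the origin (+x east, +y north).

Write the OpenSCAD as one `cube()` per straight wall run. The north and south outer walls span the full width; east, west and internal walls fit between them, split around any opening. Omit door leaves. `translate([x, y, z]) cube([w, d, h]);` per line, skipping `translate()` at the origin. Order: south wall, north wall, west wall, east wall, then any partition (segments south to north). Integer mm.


cube([7000, 150, 2700]);
translate([0, 4350, 0]) cube([7000, 150, 2700]);
translate([0, 150, 0]) cube([150, 4200, 2700]);
translate([6850, 150, 0]) cube([150, 4200, 2700]);


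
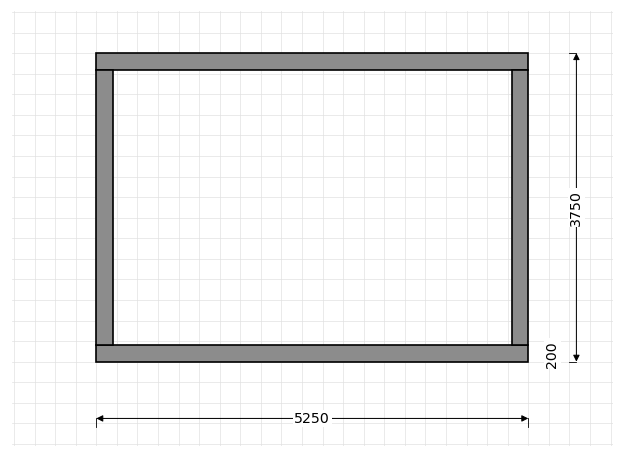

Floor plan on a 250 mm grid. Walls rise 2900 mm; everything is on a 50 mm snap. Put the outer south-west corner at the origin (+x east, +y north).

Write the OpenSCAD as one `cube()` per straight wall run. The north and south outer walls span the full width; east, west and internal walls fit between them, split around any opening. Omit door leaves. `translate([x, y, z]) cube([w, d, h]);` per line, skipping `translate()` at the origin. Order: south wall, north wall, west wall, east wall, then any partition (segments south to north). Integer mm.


cube([5250, 200, 2900]);
translate([0, 3550, 0]) cube([5250, 200, 2900]);
translate([0, 200, 0]) cube([200, 3350, 2900]);
translate([5050, 200, 0]) cube([200, 3350, 2900]);


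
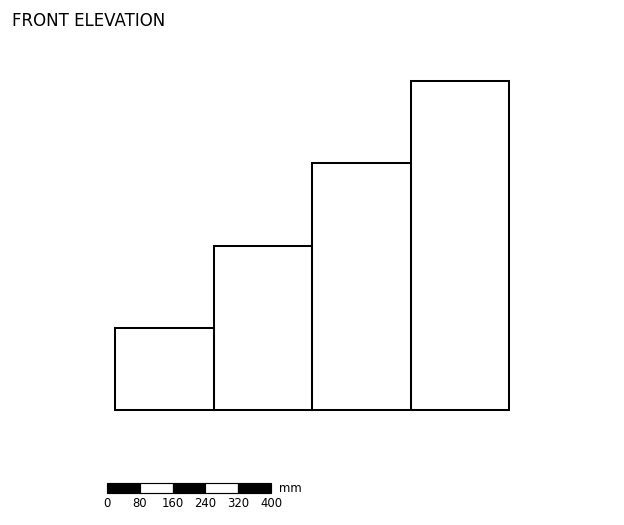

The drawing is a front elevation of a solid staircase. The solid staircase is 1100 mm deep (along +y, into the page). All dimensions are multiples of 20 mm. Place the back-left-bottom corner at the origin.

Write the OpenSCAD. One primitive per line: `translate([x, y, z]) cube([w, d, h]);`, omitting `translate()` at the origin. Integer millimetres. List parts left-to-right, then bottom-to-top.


cube([240, 1100, 200]);
translate([240, 0, 0]) cube([240, 1100, 400]);
translate([480, 0, 0]) cube([240, 1100, 600]);
translate([720, 0, 0]) cube([240, 1100, 800]);


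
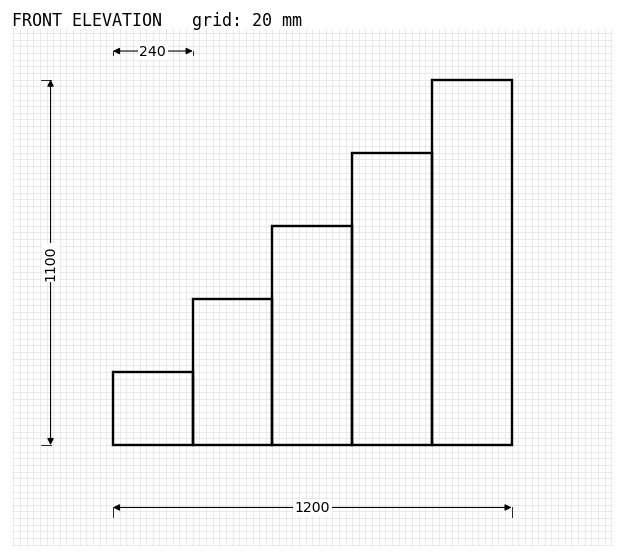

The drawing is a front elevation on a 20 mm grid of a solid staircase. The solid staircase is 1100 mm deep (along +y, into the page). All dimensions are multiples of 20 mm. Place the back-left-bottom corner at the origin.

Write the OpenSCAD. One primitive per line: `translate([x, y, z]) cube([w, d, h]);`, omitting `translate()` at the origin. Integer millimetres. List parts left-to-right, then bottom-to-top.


cube([240, 1100, 220]);
translate([240, 0, 0]) cube([240, 1100, 440]);
translate([480, 0, 0]) cube([240, 1100, 660]);
translate([720, 0, 0]) cube([240, 1100, 880]);
translate([960, 0, 0]) cube([240, 1100, 1100]);


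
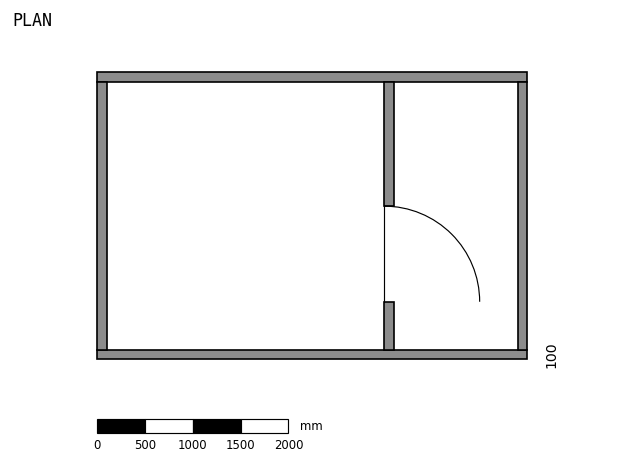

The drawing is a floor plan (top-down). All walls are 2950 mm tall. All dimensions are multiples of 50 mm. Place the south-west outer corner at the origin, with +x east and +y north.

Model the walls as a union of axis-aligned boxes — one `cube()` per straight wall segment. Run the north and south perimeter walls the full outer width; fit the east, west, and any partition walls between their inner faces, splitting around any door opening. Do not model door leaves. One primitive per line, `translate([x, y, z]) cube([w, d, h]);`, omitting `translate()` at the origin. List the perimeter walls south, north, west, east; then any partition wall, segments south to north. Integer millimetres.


cube([4500, 100, 2950]);
translate([0, 2900, 0]) cube([4500, 100, 2950]);
translate([0, 100, 0]) cube([100, 2800, 2950]);
translate([4400, 100, 0]) cube([100, 2800, 2950]);
translate([3000, 100, 0]) cube([100, 500, 2950]);
translate([3000, 1600, 0]) cube([100, 1300, 2950]);
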